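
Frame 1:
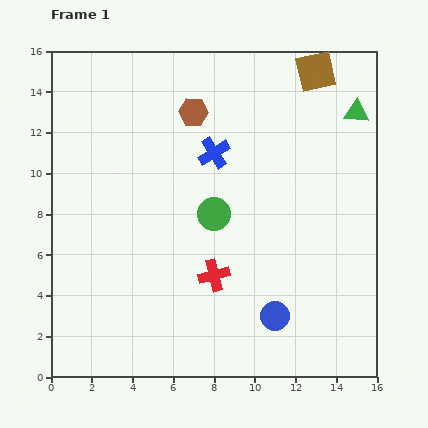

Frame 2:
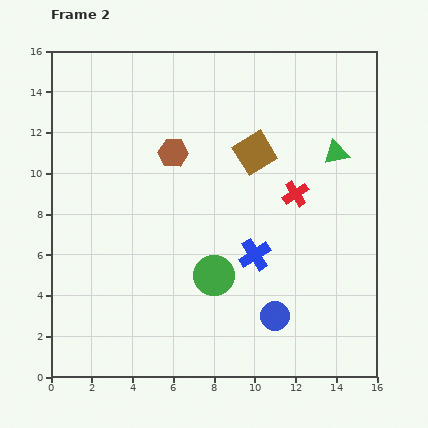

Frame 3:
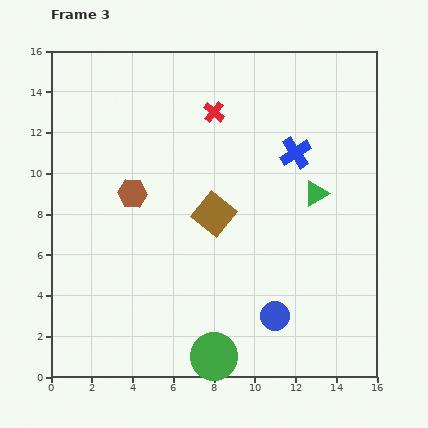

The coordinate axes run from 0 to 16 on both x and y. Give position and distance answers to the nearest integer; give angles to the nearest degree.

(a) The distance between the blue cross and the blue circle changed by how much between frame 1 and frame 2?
-6

Distance in frame 1: 9. Distance in frame 2: 3.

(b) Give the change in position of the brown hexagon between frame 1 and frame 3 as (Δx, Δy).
(-3, -4)

The brown hexagon was at (7, 13) in frame 1 and (4, 9) in frame 3.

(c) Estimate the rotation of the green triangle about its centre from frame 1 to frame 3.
33° counter-clockwise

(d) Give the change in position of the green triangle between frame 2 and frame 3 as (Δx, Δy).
(-1, -2)

The green triangle was at (14, 11) in frame 2 and (13, 9) in frame 3.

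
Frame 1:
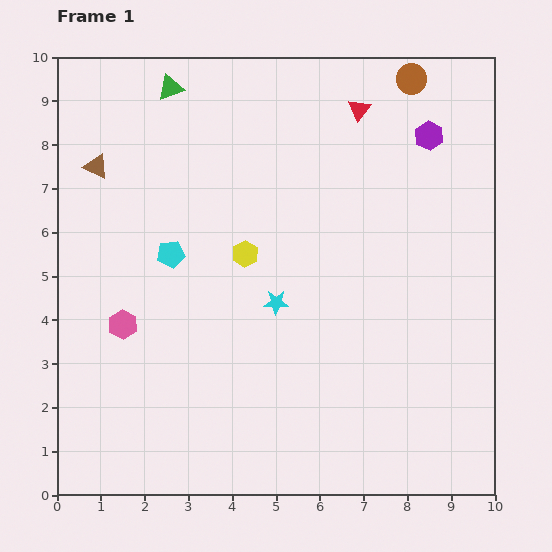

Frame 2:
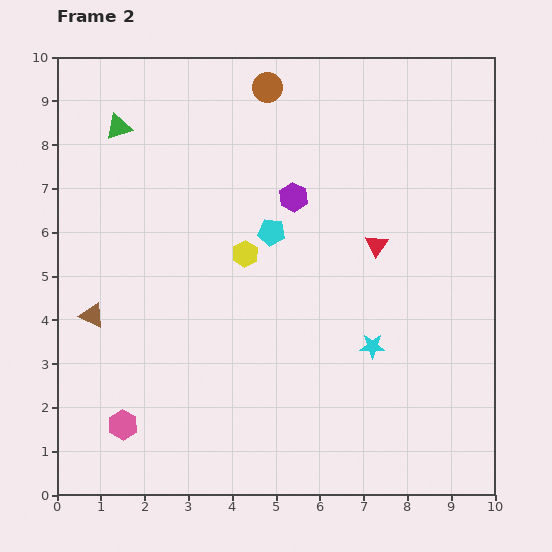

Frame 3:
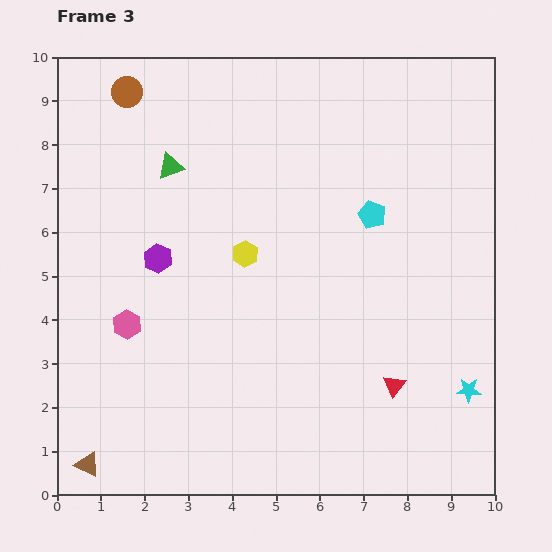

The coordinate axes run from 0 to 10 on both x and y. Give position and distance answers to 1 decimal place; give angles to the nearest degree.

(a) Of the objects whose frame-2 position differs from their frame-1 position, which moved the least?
the green triangle

(moved 1.5)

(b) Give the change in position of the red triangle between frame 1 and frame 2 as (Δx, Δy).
(0.4, -3.1)

The red triangle was at (6.9, 8.8) in frame 1 and (7.3, 5.7) in frame 2.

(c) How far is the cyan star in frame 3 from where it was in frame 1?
4.8

The cyan star moved from (5.0, 4.4) to (9.4, 2.4), a distance of √(4.4² + 2.0²) ≈ 4.8.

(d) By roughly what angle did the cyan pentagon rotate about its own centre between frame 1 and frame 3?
31° clockwise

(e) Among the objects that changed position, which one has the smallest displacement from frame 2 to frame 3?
the green triangle

(moved 1.5)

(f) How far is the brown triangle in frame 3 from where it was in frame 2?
3.4

The brown triangle moved from (0.8, 4.1) to (0.7, 0.7), a distance of √(0.1² + 3.4²) ≈ 3.4.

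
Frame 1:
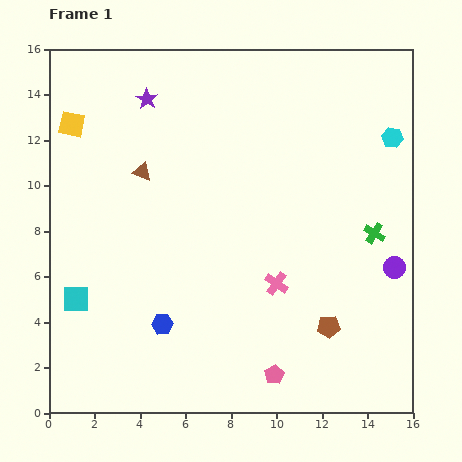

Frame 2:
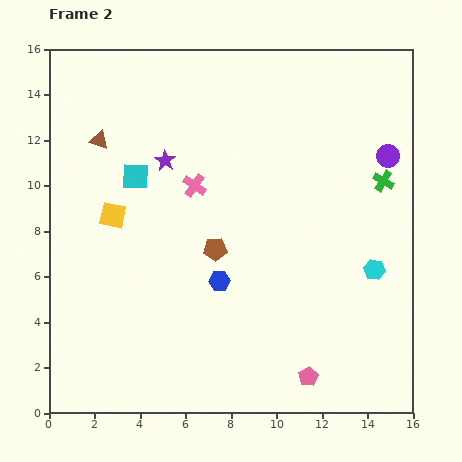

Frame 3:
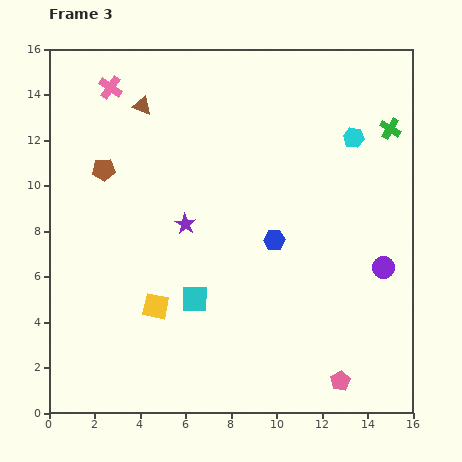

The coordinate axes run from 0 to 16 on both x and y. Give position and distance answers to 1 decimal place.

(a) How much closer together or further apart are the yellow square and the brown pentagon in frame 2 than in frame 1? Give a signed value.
-9.7

Distance in frame 1: 14.4. Distance in frame 2: 4.7.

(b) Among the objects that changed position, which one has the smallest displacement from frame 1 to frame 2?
the pink pentagon

(moved 1.5)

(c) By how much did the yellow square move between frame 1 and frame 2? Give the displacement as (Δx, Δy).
(1.8, -4.0)

The yellow square was at (1.0, 12.7) in frame 1 and (2.8, 8.7) in frame 2.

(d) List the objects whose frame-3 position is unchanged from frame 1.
none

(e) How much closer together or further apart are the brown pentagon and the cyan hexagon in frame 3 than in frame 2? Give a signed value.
+4.0

Distance in frame 2: 7.1. Distance in frame 3: 11.1.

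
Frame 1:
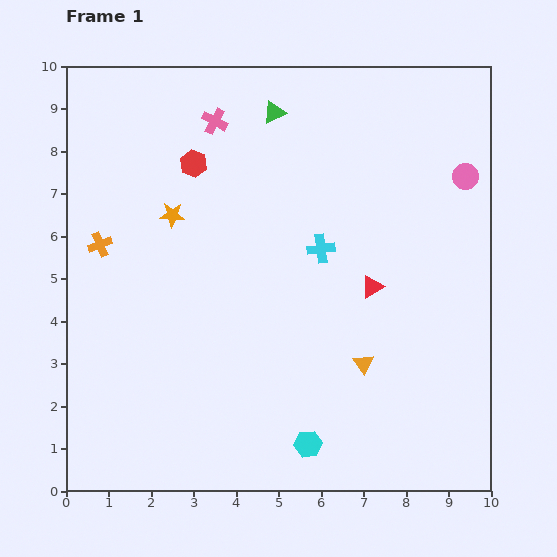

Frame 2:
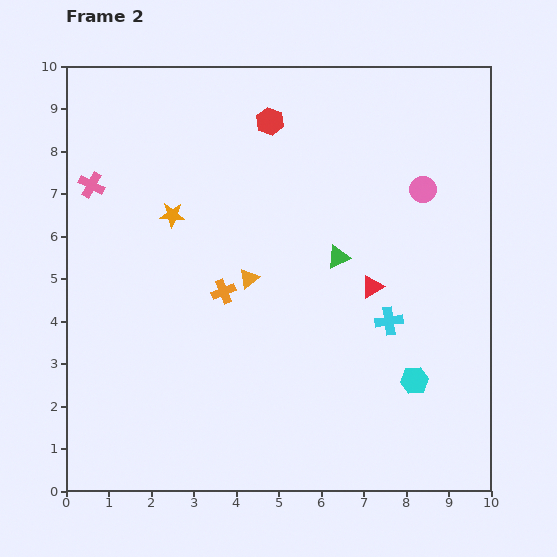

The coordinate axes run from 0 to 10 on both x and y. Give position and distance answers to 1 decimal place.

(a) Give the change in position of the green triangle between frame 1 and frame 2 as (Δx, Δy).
(1.5, -3.4)

The green triangle was at (4.9, 8.9) in frame 1 and (6.4, 5.5) in frame 2.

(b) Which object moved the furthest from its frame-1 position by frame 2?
the green triangle

(moved 3.7; next 3.4)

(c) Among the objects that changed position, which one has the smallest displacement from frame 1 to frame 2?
the pink circle

(moved 1.0)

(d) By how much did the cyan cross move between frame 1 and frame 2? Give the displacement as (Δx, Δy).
(1.6, -1.7)

The cyan cross was at (6.0, 5.7) in frame 1 and (7.6, 4.0) in frame 2.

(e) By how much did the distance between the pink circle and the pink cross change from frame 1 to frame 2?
+1.8

Distance in frame 1: 6.0. Distance in frame 2: 7.8.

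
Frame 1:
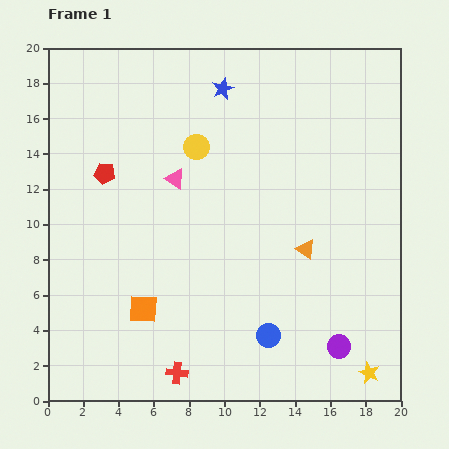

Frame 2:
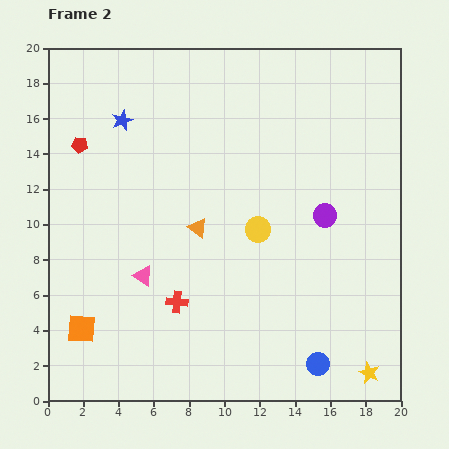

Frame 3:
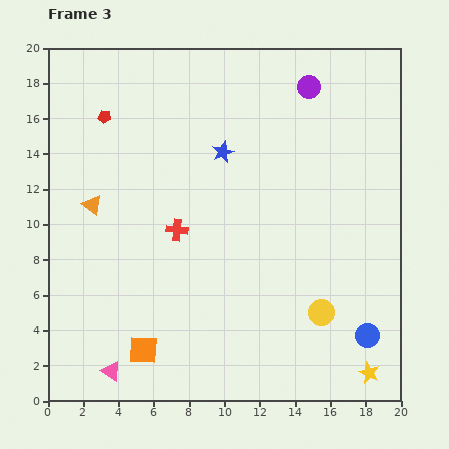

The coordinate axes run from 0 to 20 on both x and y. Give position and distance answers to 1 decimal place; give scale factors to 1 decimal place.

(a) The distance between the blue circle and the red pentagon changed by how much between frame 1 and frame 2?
+5.2

Distance in frame 1: 13.1. Distance in frame 2: 18.3.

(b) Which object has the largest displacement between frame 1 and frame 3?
the purple circle

(moved 14.8; next 12.4)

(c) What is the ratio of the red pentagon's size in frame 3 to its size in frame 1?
0.6×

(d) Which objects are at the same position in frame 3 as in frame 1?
the yellow star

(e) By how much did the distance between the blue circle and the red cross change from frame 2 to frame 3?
+3.7

Distance in frame 2: 8.7. Distance in frame 3: 12.4.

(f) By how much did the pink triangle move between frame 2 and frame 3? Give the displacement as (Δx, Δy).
(-1.8, -5.4)

The pink triangle was at (5.4, 7.1) in frame 2 and (3.6, 1.7) in frame 3.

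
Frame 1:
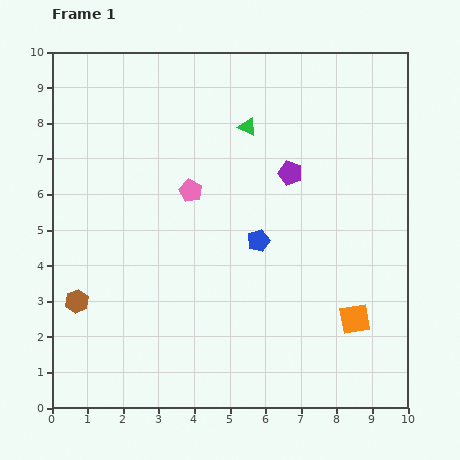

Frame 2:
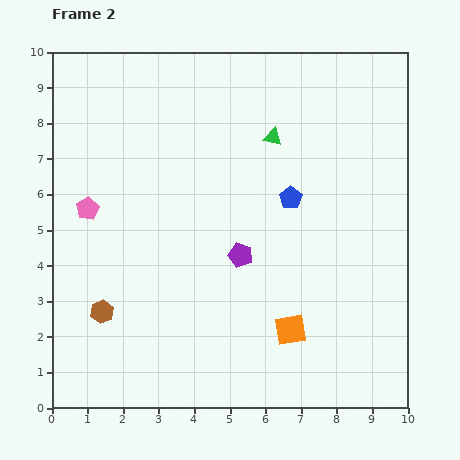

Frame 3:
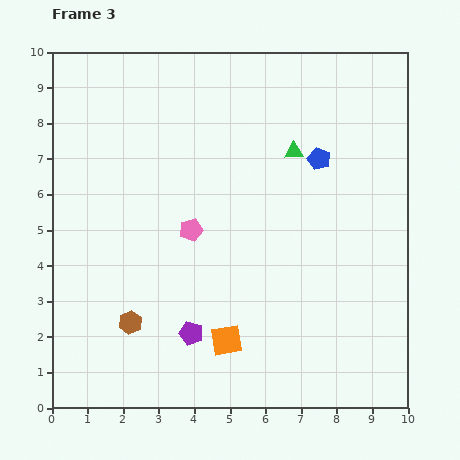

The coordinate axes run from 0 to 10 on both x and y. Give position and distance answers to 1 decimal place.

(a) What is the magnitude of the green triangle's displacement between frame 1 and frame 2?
0.8

The green triangle moved from (5.5, 7.9) to (6.2, 7.6), a distance of √(0.7² + 0.3²) ≈ 0.8.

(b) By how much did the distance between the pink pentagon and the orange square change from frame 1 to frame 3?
-2.5

Distance in frame 1: 5.8. Distance in frame 3: 3.3.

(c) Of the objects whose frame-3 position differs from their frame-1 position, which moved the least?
the pink pentagon

(moved 1.1)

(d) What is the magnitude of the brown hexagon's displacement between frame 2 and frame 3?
0.9

The brown hexagon moved from (1.4, 2.7) to (2.2, 2.4), a distance of √(0.8² + 0.3²) ≈ 0.9.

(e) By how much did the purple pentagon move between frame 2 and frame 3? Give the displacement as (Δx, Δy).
(-1.4, -2.2)

The purple pentagon was at (5.3, 4.3) in frame 2 and (3.9, 2.1) in frame 3.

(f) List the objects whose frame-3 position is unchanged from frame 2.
none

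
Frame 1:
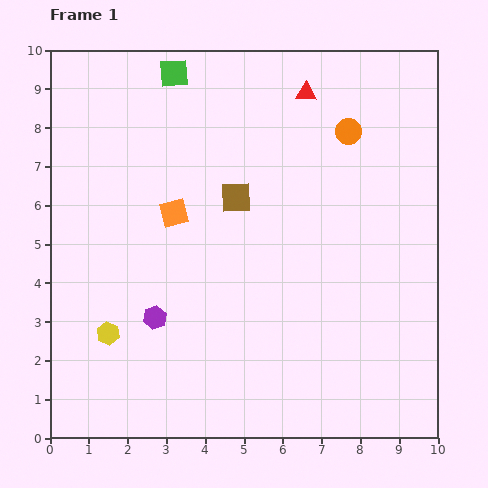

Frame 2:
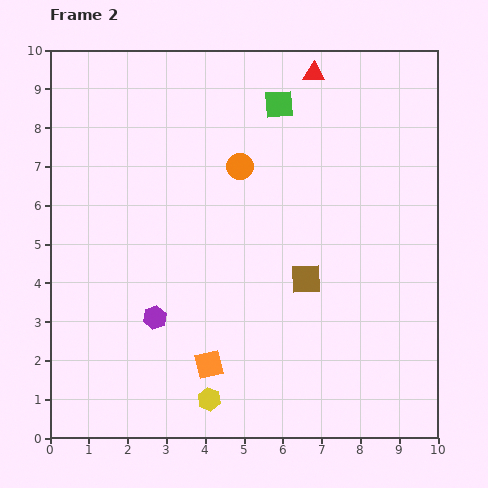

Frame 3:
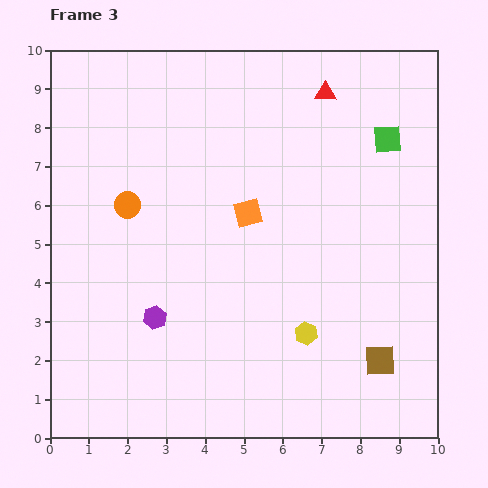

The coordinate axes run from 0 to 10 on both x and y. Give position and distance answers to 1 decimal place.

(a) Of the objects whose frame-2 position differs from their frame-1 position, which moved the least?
the red triangle

(moved 0.5)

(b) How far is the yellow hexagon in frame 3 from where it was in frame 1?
5.1

The yellow hexagon moved from (1.5, 2.7) to (6.6, 2.7), a distance of √(5.1² + 0.0²) ≈ 5.1.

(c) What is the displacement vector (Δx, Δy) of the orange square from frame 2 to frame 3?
(1.0, 3.9)

The orange square was at (4.1, 1.9) in frame 2 and (5.1, 5.8) in frame 3.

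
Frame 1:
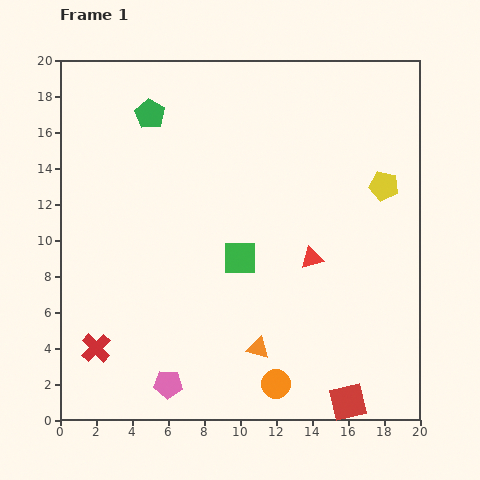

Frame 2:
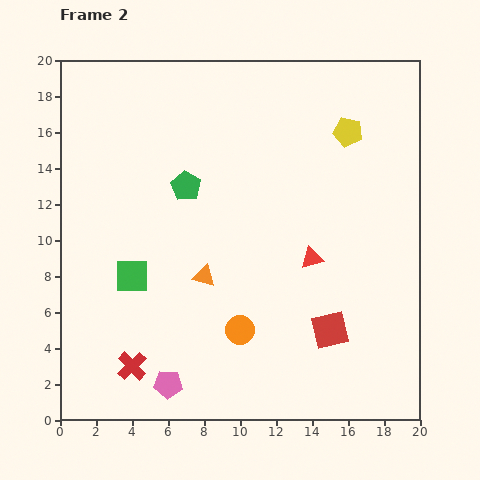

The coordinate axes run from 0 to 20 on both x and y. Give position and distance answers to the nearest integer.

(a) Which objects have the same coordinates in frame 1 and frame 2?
the red triangle, the pink pentagon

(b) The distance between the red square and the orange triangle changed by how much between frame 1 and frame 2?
+2

Distance in frame 1: 6. Distance in frame 2: 8.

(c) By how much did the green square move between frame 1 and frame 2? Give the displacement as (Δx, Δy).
(-6, -1)

The green square was at (10, 9) in frame 1 and (4, 8) in frame 2.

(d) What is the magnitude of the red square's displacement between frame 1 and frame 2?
4

The red square moved from (16, 1) to (15, 5), a distance of √(1² + 4²) ≈ 4.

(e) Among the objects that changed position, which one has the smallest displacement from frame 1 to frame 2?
the red cross

(moved 2)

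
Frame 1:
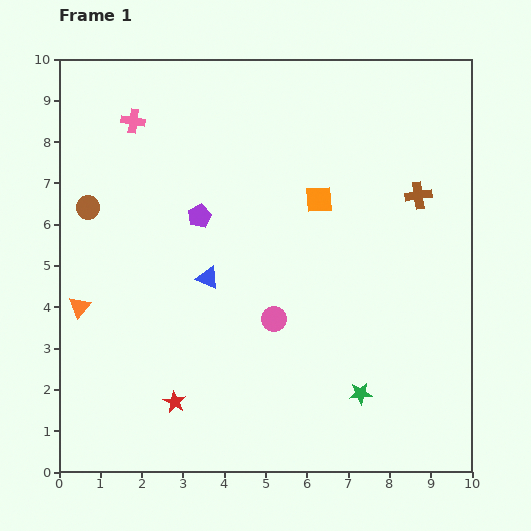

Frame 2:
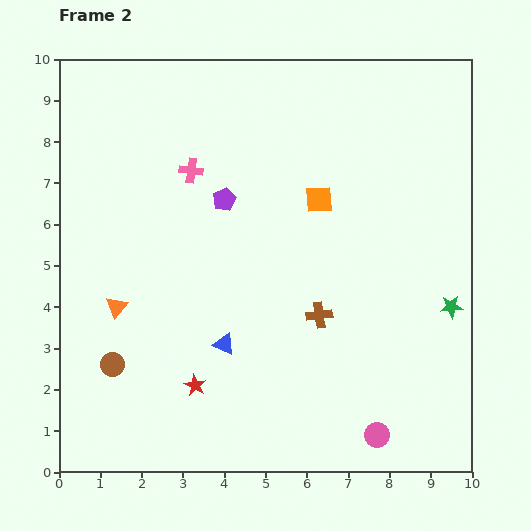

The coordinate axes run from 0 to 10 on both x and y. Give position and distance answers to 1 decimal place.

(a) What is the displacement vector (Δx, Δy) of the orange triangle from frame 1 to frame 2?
(0.9, 0.0)

The orange triangle was at (0.5, 4.0) in frame 1 and (1.4, 4.0) in frame 2.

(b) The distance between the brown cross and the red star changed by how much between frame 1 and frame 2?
-4.3

Distance in frame 1: 7.7. Distance in frame 2: 3.4.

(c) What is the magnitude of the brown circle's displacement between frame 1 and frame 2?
3.8

The brown circle moved from (0.7, 6.4) to (1.3, 2.6), a distance of √(0.6² + 3.8²) ≈ 3.8.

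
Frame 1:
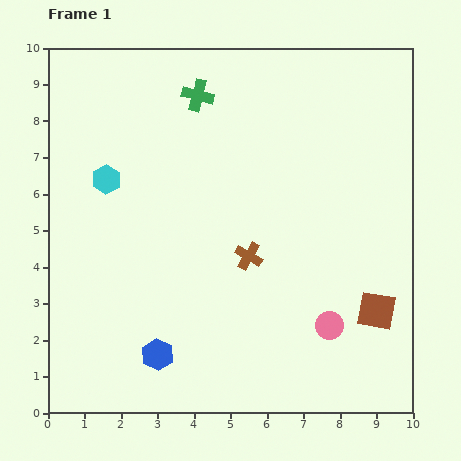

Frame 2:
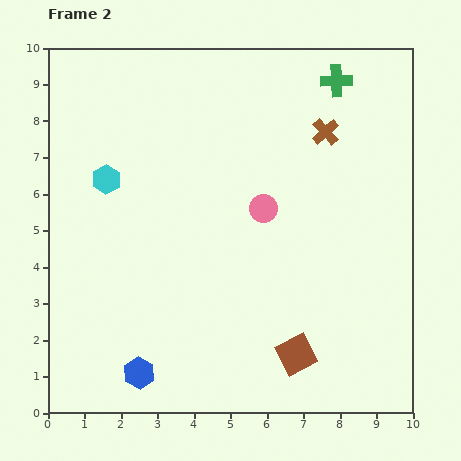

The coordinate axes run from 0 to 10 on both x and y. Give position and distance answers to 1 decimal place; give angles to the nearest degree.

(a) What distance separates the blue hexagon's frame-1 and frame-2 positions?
0.7

The blue hexagon moved from (3.0, 1.6) to (2.5, 1.1), a distance of √(0.5² + 0.5²) ≈ 0.7.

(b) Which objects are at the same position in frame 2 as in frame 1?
the cyan hexagon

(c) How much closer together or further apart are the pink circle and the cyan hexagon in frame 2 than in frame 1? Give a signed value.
-2.9

Distance in frame 1: 7.3. Distance in frame 2: 4.4.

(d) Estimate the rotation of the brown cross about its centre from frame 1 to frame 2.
18° clockwise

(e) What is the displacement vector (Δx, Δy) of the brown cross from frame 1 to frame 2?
(2.1, 3.4)

The brown cross was at (5.5, 4.3) in frame 1 and (7.6, 7.7) in frame 2.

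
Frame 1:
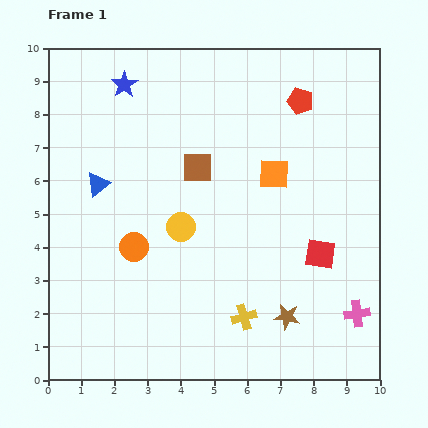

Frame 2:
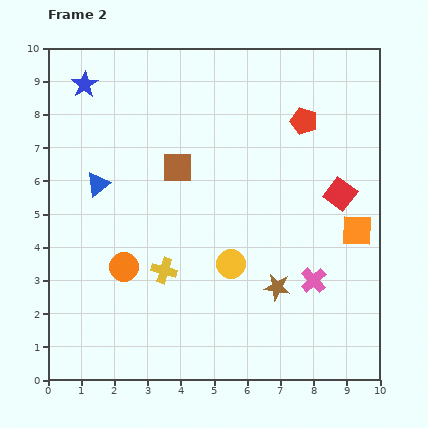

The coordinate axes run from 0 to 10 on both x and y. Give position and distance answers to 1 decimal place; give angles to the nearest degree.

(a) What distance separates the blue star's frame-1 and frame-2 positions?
1.2

The blue star moved from (2.3, 8.9) to (1.1, 8.9), a distance of √(1.2² + 0.0²) ≈ 1.2.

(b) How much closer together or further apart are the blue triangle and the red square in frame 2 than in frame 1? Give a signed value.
+0.3

Distance in frame 1: 7.0. Distance in frame 2: 7.3.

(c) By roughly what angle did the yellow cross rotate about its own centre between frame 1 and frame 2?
32° clockwise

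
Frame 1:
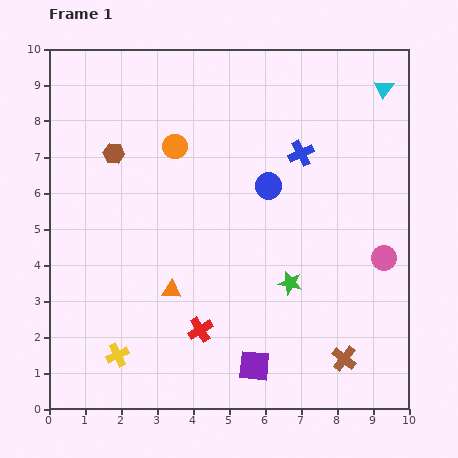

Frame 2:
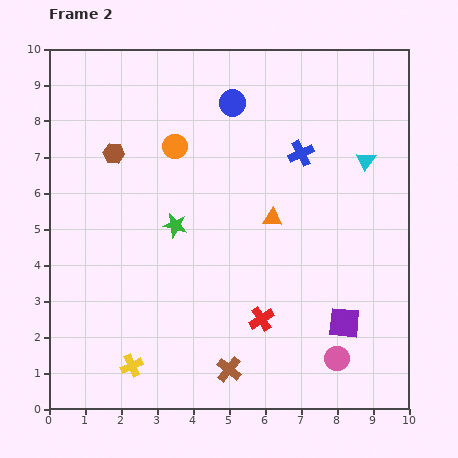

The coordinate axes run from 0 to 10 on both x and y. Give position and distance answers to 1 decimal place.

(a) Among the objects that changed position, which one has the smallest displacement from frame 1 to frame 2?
the yellow cross

(moved 0.5)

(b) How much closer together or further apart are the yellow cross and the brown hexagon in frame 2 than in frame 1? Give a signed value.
+0.3

Distance in frame 1: 5.6. Distance in frame 2: 5.9.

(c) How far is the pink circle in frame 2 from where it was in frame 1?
3.1

The pink circle moved from (9.3, 4.2) to (8.0, 1.4), a distance of √(1.3² + 2.8²) ≈ 3.1.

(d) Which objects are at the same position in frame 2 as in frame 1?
the brown hexagon, the blue cross, the orange circle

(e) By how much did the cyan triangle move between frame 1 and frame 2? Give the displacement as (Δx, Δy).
(-0.5, -2.0)

The cyan triangle was at (9.3, 8.9) in frame 1 and (8.8, 6.9) in frame 2.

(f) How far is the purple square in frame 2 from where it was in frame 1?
2.8

The purple square moved from (5.7, 1.2) to (8.2, 2.4), a distance of √(2.5² + 1.2²) ≈ 2.8.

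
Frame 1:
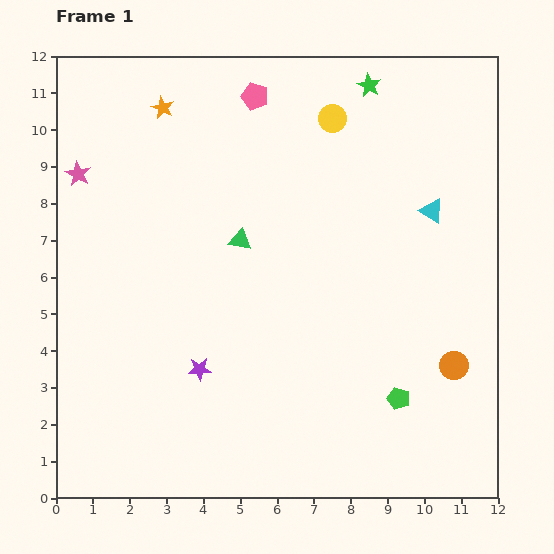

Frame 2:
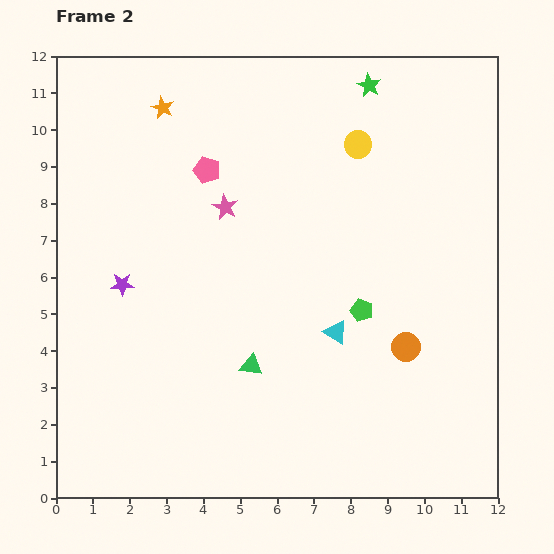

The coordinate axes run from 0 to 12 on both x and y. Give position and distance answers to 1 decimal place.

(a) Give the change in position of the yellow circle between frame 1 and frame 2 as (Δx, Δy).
(0.7, -0.7)

The yellow circle was at (7.5, 10.3) in frame 1 and (8.2, 9.6) in frame 2.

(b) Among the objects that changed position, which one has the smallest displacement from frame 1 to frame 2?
the yellow circle

(moved 1.0)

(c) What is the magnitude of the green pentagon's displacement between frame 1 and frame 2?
2.6

The green pentagon moved from (9.3, 2.7) to (8.3, 5.1), a distance of √(1.0² + 2.4²) ≈ 2.6.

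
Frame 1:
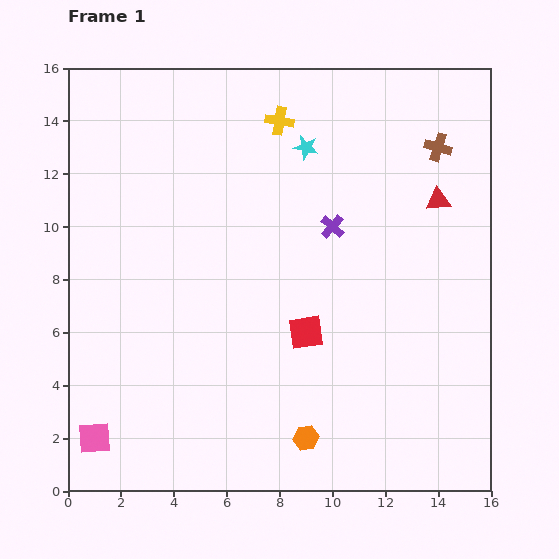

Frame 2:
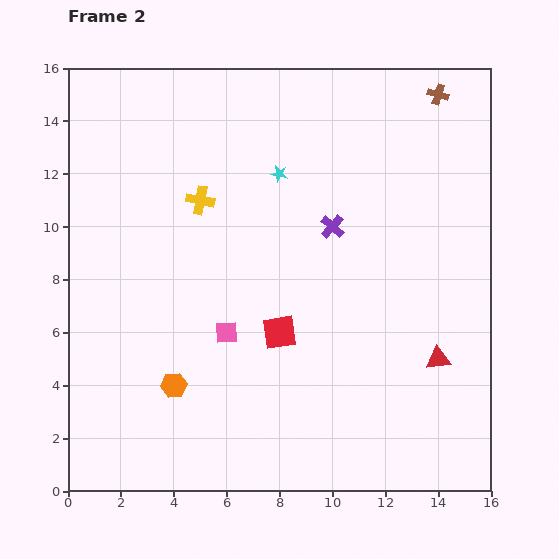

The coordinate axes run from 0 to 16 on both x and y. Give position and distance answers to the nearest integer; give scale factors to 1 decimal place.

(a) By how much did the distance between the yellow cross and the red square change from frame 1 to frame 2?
-2

Distance in frame 1: 8. Distance in frame 2: 6.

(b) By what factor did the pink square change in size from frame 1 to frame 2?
0.7×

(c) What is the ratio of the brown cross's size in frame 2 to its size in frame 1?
0.8×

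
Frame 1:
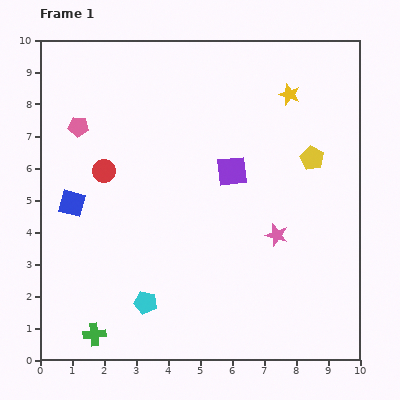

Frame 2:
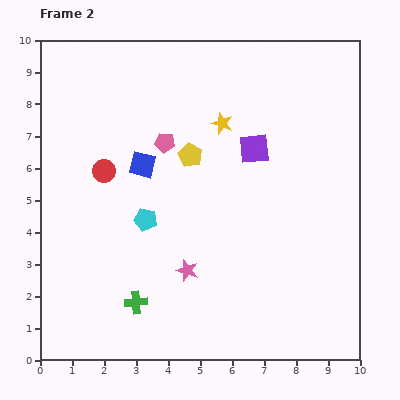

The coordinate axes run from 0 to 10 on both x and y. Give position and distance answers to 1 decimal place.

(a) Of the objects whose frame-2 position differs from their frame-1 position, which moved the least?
the purple square

(moved 1.0)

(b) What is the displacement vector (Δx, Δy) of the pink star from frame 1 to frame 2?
(-2.8, -1.1)

The pink star was at (7.4, 3.9) in frame 1 and (4.6, 2.8) in frame 2.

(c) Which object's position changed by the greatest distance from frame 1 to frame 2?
the yellow pentagon

(moved 3.8; next 3.0)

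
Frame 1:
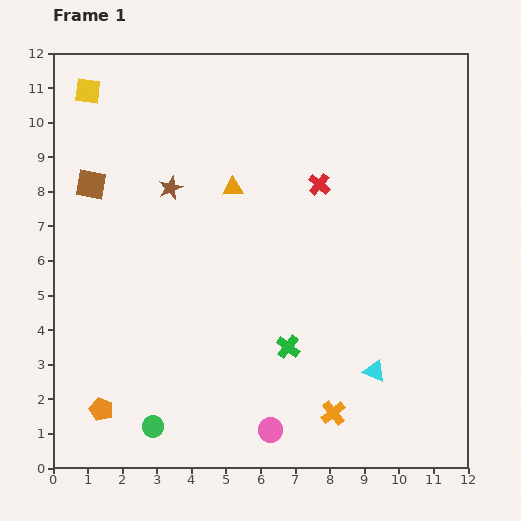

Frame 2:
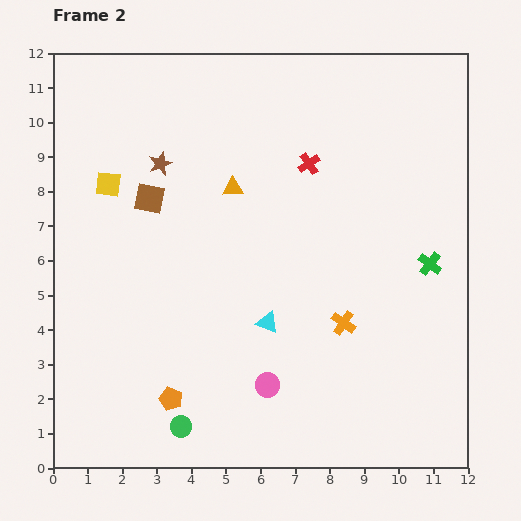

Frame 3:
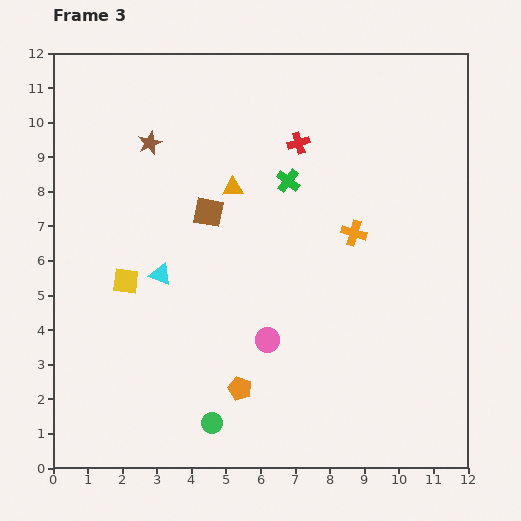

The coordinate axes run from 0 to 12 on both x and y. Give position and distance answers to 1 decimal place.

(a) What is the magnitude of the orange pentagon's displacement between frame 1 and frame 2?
2.0

The orange pentagon moved from (1.4, 1.7) to (3.4, 2.0), a distance of √(2.0² + 0.3²) ≈ 2.0.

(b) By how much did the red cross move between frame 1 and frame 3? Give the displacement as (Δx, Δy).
(-0.6, 1.2)

The red cross was at (7.7, 8.2) in frame 1 and (7.1, 9.4) in frame 3.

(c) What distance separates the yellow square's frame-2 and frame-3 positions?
2.8

The yellow square moved from (1.6, 8.2) to (2.1, 5.4), a distance of √(0.5² + 2.8²) ≈ 2.8.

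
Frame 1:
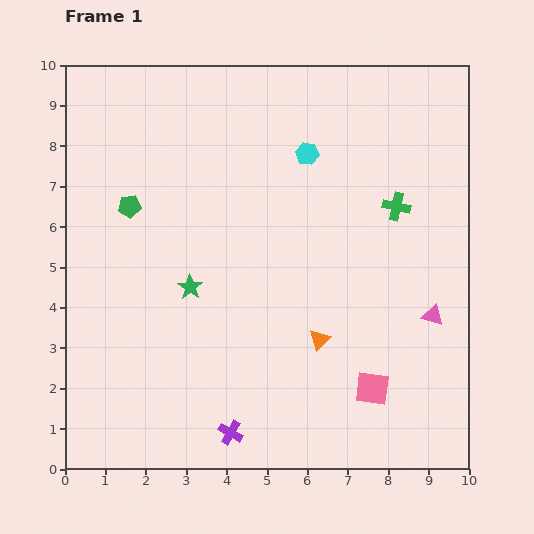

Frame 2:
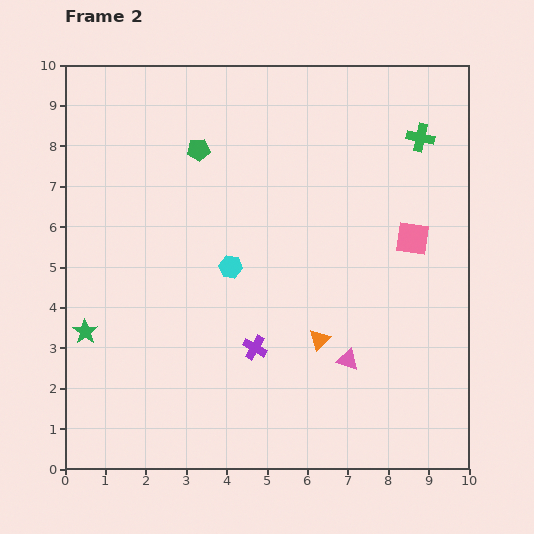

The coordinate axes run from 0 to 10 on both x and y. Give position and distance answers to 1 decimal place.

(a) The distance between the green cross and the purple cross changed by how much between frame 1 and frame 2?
-0.3

Distance in frame 1: 6.9. Distance in frame 2: 6.6.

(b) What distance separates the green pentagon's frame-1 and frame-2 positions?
2.2

The green pentagon moved from (1.6, 6.5) to (3.3, 7.9), a distance of √(1.7² + 1.4²) ≈ 2.2.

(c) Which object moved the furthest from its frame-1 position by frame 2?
the pink square

(moved 3.8; next 3.4)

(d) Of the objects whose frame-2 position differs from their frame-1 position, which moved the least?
the green cross

(moved 1.8)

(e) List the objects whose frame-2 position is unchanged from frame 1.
the orange triangle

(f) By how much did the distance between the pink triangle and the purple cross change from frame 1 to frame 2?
-3.5

Distance in frame 1: 5.8. Distance in frame 2: 2.3.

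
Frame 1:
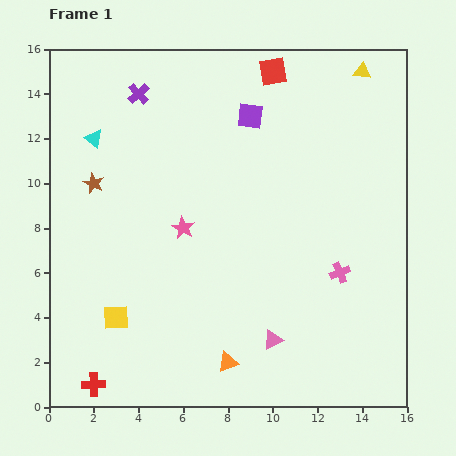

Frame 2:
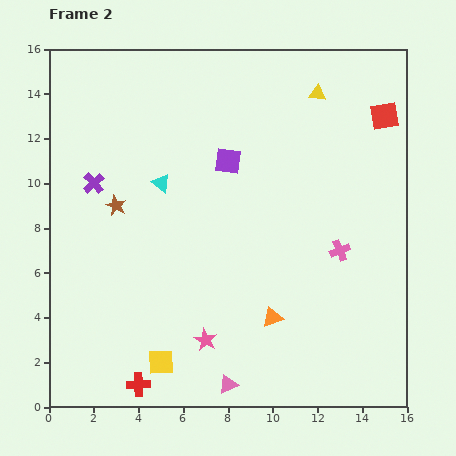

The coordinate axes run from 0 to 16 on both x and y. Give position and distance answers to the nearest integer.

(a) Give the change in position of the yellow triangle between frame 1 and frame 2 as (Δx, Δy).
(-2, -1)

The yellow triangle was at (14, 15) in frame 1 and (12, 14) in frame 2.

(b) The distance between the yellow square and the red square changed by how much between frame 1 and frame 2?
+2

Distance in frame 1: 13. Distance in frame 2: 15.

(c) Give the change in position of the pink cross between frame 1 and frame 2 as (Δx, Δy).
(0, 1)

The pink cross was at (13, 6) in frame 1 and (13, 7) in frame 2.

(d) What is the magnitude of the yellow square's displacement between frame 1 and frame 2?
3

The yellow square moved from (3, 4) to (5, 2), a distance of √(2² + 2²) ≈ 3.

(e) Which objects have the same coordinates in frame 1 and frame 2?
none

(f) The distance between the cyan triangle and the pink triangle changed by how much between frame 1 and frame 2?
-3

Distance in frame 1: 12. Distance in frame 2: 9.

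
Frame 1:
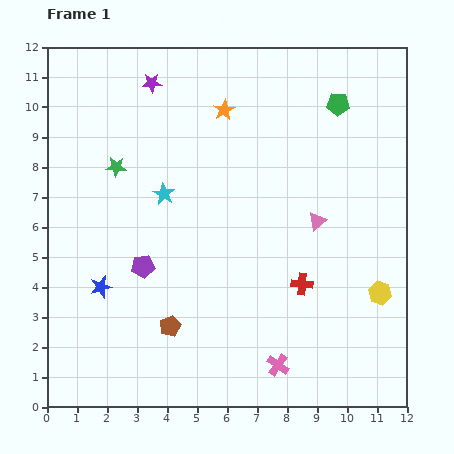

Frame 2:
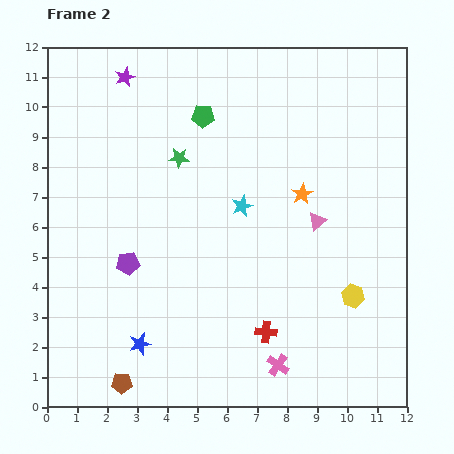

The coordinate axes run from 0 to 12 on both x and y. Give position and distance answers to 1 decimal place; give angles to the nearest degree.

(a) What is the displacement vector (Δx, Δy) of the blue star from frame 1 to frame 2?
(1.3, -1.9)

The blue star was at (1.8, 4.0) in frame 1 and (3.1, 2.1) in frame 2.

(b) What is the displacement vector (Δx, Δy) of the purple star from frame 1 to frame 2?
(-0.9, 0.2)

The purple star was at (3.5, 10.8) in frame 1 and (2.6, 11.0) in frame 2.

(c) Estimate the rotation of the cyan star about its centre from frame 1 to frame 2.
21° clockwise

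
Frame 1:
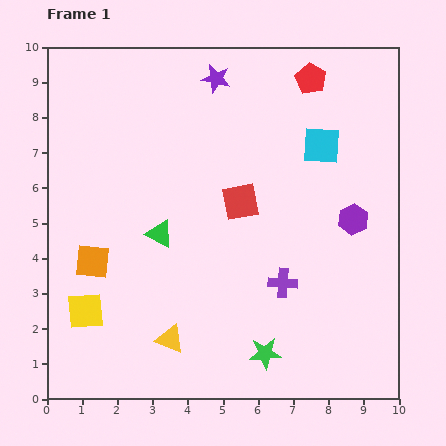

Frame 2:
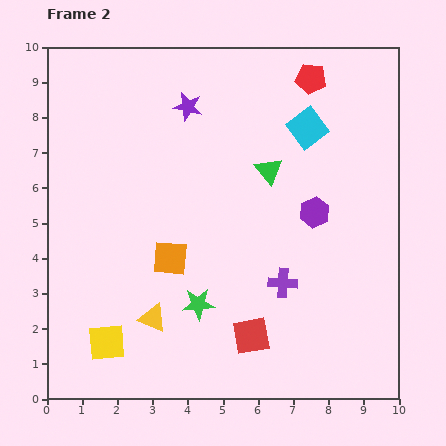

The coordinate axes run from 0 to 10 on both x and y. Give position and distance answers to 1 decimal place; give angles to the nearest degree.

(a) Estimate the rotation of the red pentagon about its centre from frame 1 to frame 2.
21° counter-clockwise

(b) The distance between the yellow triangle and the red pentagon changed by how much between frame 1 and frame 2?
-0.2

Distance in frame 1: 8.4. Distance in frame 2: 8.2.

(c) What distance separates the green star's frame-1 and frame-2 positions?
2.4

The green star moved from (6.2, 1.3) to (4.3, 2.7), a distance of √(1.9² + 1.4²) ≈ 2.4.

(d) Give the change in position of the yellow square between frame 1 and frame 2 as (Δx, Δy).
(0.6, -0.9)

The yellow square was at (1.1, 2.5) in frame 1 and (1.7, 1.6) in frame 2.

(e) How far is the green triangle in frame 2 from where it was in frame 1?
3.6

The green triangle moved from (3.2, 4.7) to (6.3, 6.5), a distance of √(3.1² + 1.8²) ≈ 3.6.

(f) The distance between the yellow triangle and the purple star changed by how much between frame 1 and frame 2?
-1.4

Distance in frame 1: 7.5. Distance in frame 2: 6.1.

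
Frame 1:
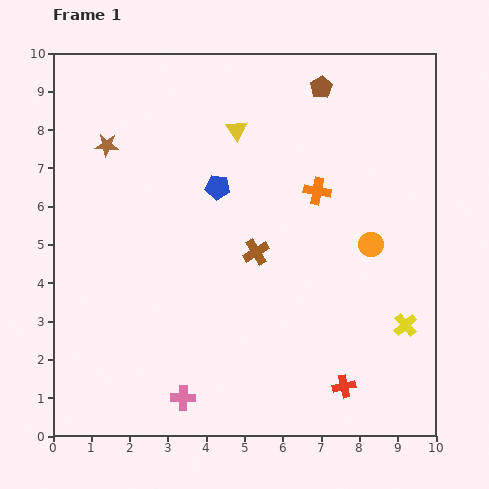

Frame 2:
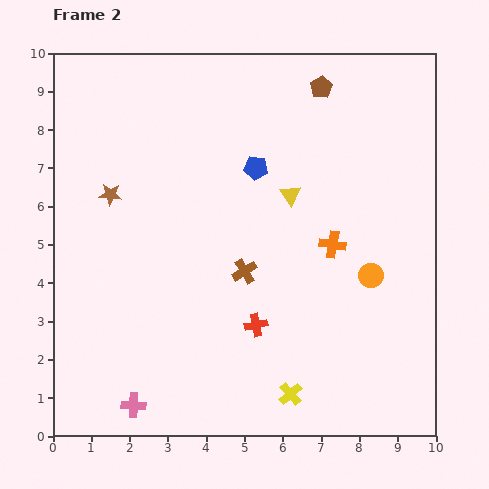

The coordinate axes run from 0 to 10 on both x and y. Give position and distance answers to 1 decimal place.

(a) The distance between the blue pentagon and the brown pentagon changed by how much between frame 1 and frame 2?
-1.0

Distance in frame 1: 3.7. Distance in frame 2: 2.7.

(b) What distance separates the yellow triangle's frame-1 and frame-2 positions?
2.2

The yellow triangle moved from (4.8, 8.0) to (6.2, 6.3), a distance of √(1.4² + 1.7²) ≈ 2.2.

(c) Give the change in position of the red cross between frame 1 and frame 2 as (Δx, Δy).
(-2.3, 1.6)

The red cross was at (7.6, 1.3) in frame 1 and (5.3, 2.9) in frame 2.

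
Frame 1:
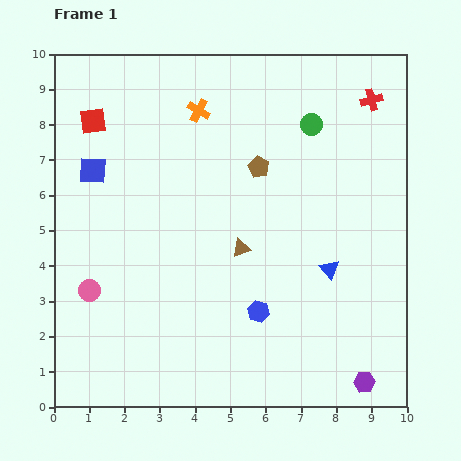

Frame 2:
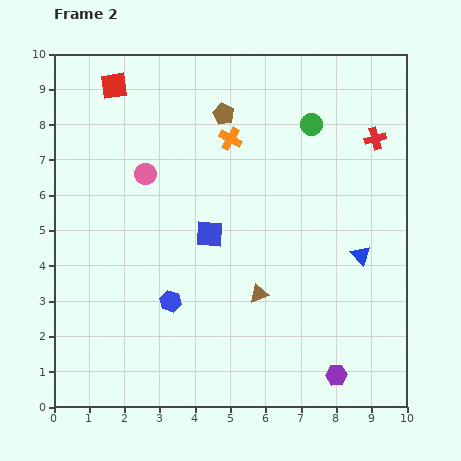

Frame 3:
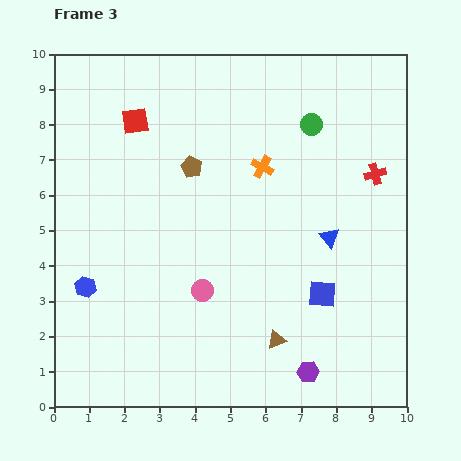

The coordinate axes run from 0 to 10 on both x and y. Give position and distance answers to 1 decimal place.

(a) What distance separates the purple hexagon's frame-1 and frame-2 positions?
0.8

The purple hexagon moved from (8.8, 0.7) to (8.0, 0.9), a distance of √(0.8² + 0.2²) ≈ 0.8.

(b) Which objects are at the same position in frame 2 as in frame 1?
the green circle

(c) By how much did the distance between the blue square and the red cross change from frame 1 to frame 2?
-2.7

Distance in frame 1: 8.1. Distance in frame 2: 5.4.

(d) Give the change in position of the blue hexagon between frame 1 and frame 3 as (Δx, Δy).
(-4.9, 0.7)

The blue hexagon was at (5.8, 2.7) in frame 1 and (0.9, 3.4) in frame 3.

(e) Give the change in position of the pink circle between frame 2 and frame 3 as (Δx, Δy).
(1.6, -3.3)

The pink circle was at (2.6, 6.6) in frame 2 and (4.2, 3.3) in frame 3.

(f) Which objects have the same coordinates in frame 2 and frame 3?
the green circle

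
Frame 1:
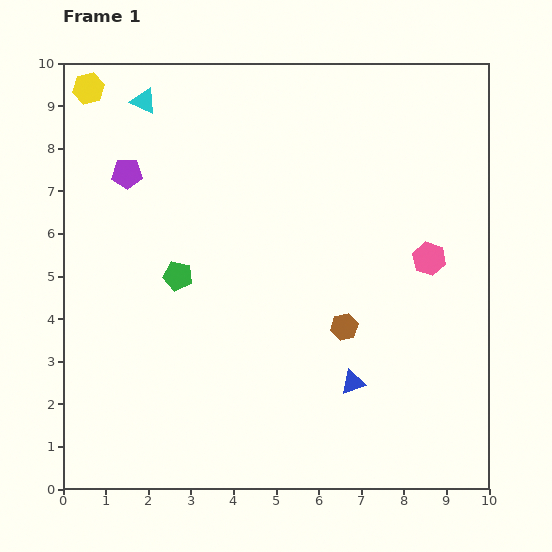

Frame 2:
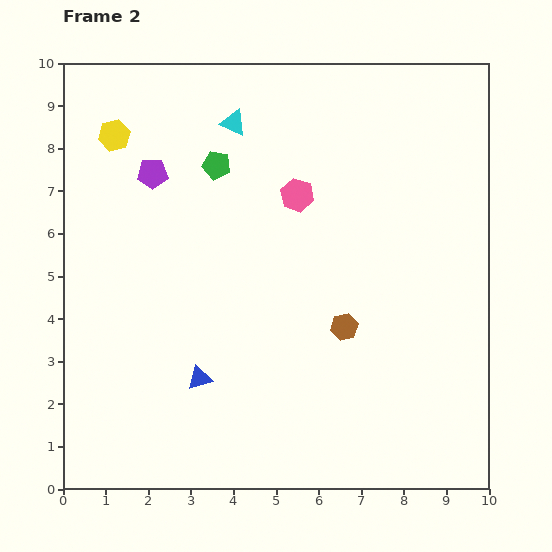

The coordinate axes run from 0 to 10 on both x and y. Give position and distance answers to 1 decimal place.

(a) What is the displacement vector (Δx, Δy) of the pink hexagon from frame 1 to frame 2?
(-3.1, 1.5)

The pink hexagon was at (8.6, 5.4) in frame 1 and (5.5, 6.9) in frame 2.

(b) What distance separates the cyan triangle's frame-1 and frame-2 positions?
2.2

The cyan triangle moved from (1.9, 9.1) to (4.0, 8.6), a distance of √(2.1² + 0.5²) ≈ 2.2.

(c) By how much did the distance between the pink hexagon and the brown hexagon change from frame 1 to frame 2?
+0.7

Distance in frame 1: 2.6. Distance in frame 2: 3.3.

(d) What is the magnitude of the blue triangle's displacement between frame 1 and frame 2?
3.6

The blue triangle moved from (6.8, 2.5) to (3.2, 2.6), a distance of √(3.6² + 0.1²) ≈ 3.6.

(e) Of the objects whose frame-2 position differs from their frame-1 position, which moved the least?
the purple pentagon

(moved 0.6)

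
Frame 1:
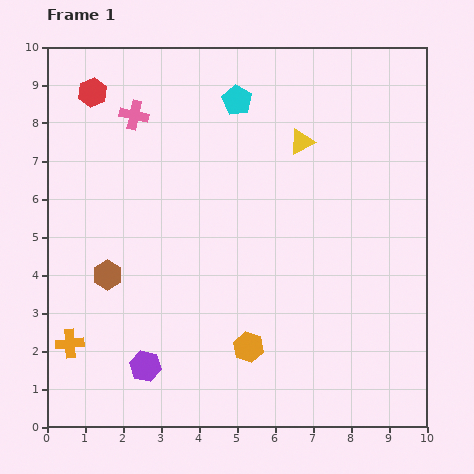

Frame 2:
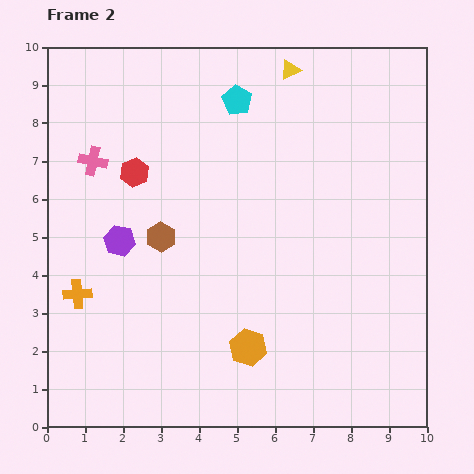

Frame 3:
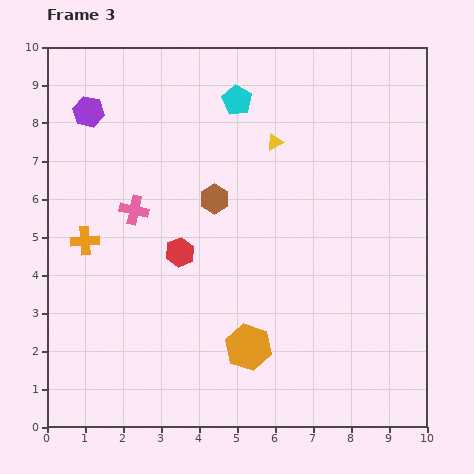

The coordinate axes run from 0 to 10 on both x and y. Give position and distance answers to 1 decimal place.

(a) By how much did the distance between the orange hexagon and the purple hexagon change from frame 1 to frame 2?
+1.7

Distance in frame 1: 2.7. Distance in frame 2: 4.4.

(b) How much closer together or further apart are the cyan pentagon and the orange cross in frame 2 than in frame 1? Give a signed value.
-1.2

Distance in frame 1: 7.8. Distance in frame 2: 6.6.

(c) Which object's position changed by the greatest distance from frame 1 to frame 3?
the purple hexagon

(moved 6.9; next 4.8)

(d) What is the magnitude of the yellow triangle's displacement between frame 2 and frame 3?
1.9

The yellow triangle moved from (6.4, 9.4) to (6.0, 7.5), a distance of √(0.4² + 1.9²) ≈ 1.9.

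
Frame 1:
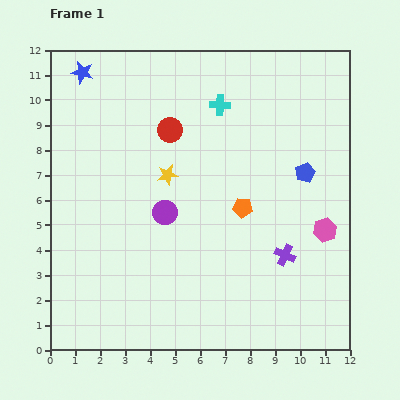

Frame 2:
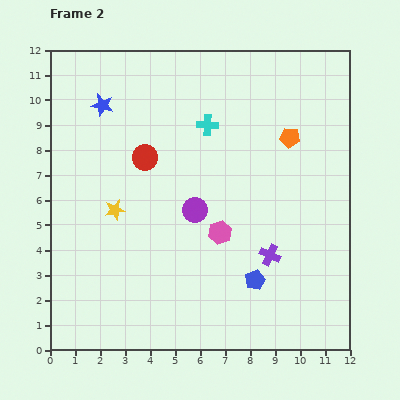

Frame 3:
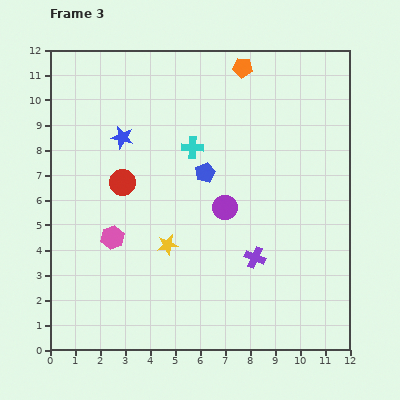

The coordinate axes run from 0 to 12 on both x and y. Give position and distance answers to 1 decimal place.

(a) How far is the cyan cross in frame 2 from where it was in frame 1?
0.9

The cyan cross moved from (6.8, 9.8) to (6.3, 9.0), a distance of √(0.5² + 0.8²) ≈ 0.9.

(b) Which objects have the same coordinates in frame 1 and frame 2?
none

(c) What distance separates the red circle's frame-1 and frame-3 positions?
2.8

The red circle moved from (4.8, 8.8) to (2.9, 6.7), a distance of √(1.9² + 2.1²) ≈ 2.8.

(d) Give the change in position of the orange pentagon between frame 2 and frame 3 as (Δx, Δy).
(-1.9, 2.8)

The orange pentagon was at (9.6, 8.5) in frame 2 and (7.7, 11.3) in frame 3.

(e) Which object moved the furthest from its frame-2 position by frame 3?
the blue pentagon

(moved 4.7; next 4.3)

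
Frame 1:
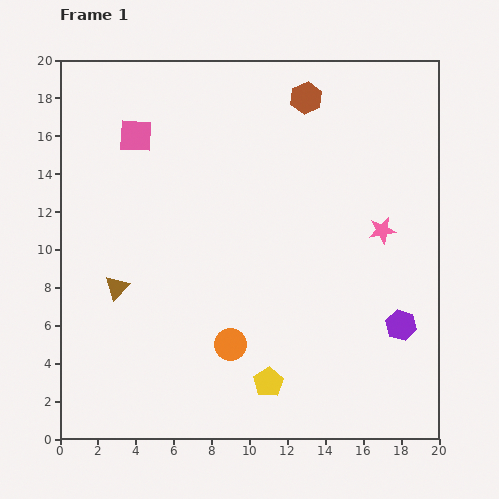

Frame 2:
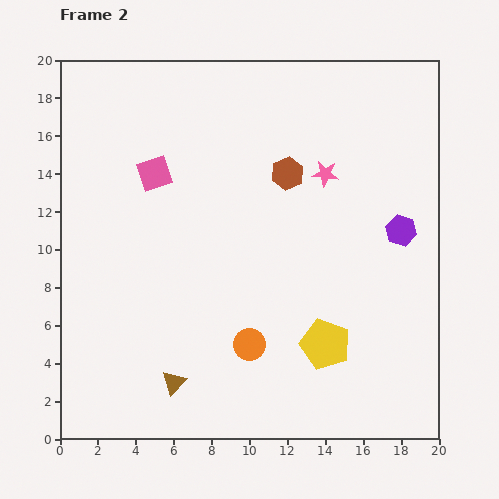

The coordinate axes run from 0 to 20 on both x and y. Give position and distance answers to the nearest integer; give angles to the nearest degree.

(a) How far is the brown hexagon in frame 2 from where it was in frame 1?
4

The brown hexagon moved from (13, 18) to (12, 14), a distance of √(1² + 4²) ≈ 4.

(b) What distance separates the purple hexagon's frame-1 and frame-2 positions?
5

The purple hexagon moved from (18, 6) to (18, 11), a distance of √(0² + 5²) ≈ 5.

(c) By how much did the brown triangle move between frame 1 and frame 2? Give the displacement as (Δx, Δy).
(3, -5)

The brown triangle was at (3, 8) in frame 1 and (6, 3) in frame 2.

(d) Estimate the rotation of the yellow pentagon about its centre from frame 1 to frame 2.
20° counter-clockwise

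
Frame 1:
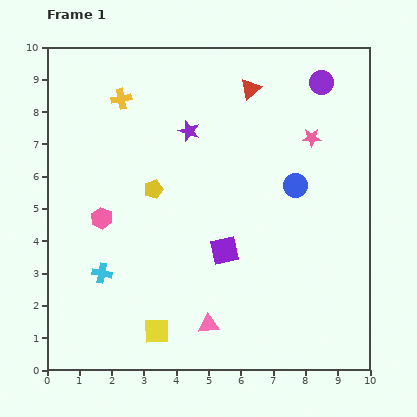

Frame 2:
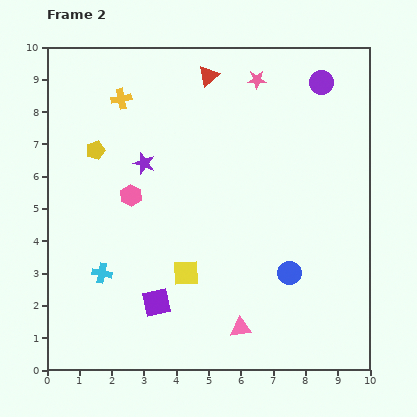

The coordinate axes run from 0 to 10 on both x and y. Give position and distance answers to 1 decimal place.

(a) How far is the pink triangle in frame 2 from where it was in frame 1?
1.0

The pink triangle moved from (5.0, 1.4) to (6.0, 1.3), a distance of √(1.0² + 0.1²) ≈ 1.0.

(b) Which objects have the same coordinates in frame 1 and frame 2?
the cyan cross, the yellow cross, the purple circle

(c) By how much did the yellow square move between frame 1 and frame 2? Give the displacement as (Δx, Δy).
(0.9, 1.8)

The yellow square was at (3.4, 1.2) in frame 1 and (4.3, 3.0) in frame 2.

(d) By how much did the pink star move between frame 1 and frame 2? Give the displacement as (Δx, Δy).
(-1.7, 1.8)

The pink star was at (8.2, 7.2) in frame 1 and (6.5, 9.0) in frame 2.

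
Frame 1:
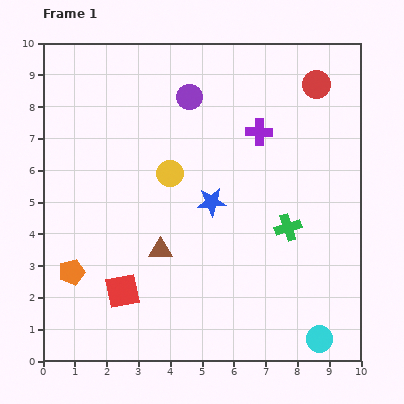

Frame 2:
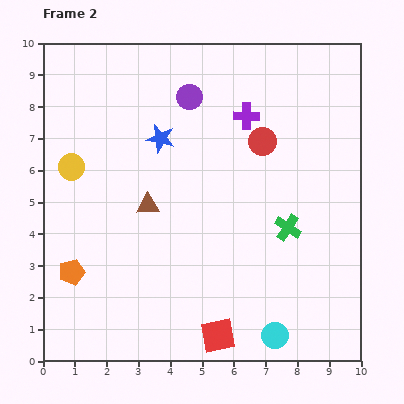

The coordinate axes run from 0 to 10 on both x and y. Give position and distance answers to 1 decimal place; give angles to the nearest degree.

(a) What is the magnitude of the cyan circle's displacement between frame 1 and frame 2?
1.4

The cyan circle moved from (8.7, 0.7) to (7.3, 0.8), a distance of √(1.4² + 0.1²) ≈ 1.4.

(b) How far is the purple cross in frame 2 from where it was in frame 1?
0.6

The purple cross moved from (6.8, 7.2) to (6.4, 7.7), a distance of √(0.4² + 0.5²) ≈ 0.6.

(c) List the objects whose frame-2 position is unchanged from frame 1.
the purple circle, the green cross, the orange pentagon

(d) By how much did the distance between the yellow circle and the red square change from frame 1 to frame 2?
+3.0

Distance in frame 1: 4.0. Distance in frame 2: 7.0.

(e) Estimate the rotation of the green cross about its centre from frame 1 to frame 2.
39° counter-clockwise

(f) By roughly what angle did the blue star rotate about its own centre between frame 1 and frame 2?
16° clockwise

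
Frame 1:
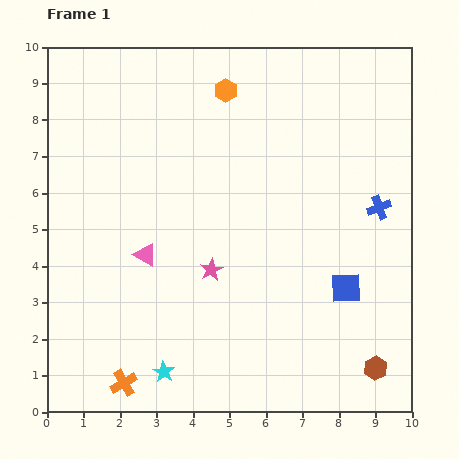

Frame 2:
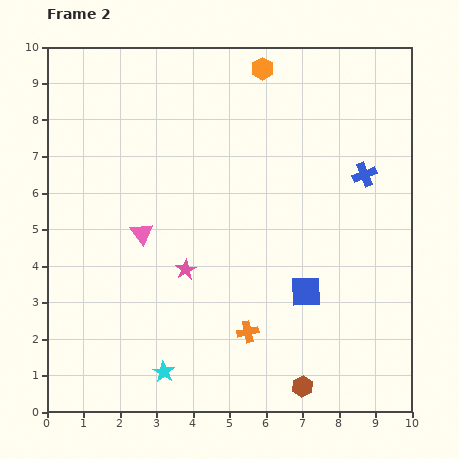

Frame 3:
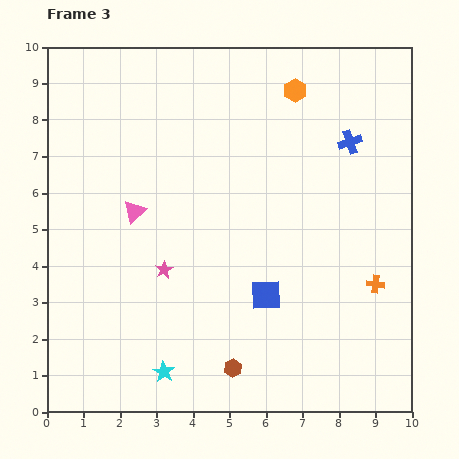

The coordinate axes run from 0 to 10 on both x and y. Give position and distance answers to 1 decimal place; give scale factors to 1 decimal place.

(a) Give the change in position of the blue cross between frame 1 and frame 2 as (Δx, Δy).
(-0.4, 0.9)

The blue cross was at (9.1, 5.6) in frame 1 and (8.7, 6.5) in frame 2.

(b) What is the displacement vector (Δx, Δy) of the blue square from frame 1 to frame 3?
(-2.2, -0.2)

The blue square was at (8.2, 3.4) in frame 1 and (6.0, 3.2) in frame 3.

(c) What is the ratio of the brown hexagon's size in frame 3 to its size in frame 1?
0.7×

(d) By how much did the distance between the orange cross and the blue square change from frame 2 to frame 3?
+1.1

Distance in frame 2: 1.9. Distance in frame 3: 3.0.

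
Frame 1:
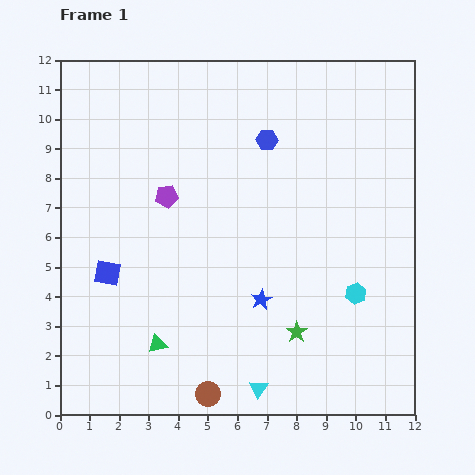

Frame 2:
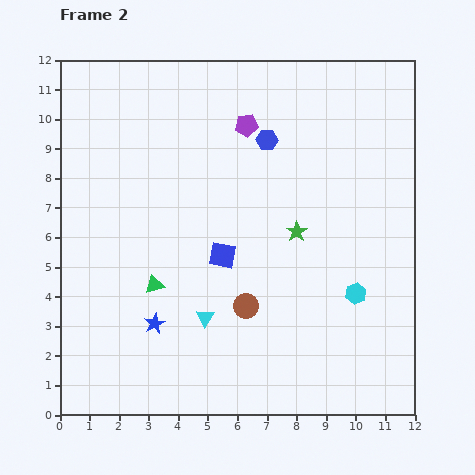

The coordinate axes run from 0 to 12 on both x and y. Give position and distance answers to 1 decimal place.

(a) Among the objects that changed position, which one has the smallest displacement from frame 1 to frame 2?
the green triangle

(moved 2.0)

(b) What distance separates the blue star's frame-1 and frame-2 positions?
3.7

The blue star moved from (6.8, 3.9) to (3.2, 3.1), a distance of √(3.6² + 0.8²) ≈ 3.7.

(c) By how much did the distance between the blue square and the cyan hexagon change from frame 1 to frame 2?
-3.7

Distance in frame 1: 8.4. Distance in frame 2: 4.7.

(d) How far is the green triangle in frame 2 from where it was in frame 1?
2.0

The green triangle moved from (3.3, 2.4) to (3.2, 4.4), a distance of √(0.1² + 2.0²) ≈ 2.0.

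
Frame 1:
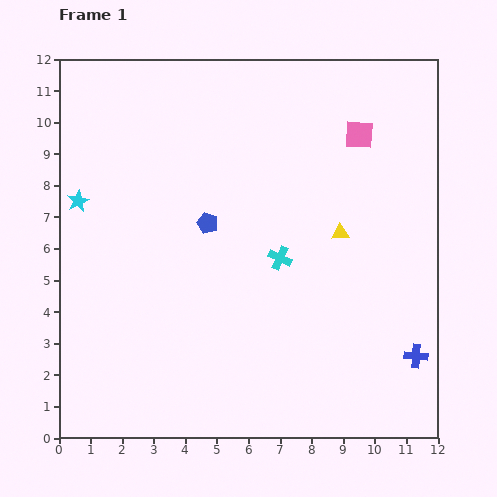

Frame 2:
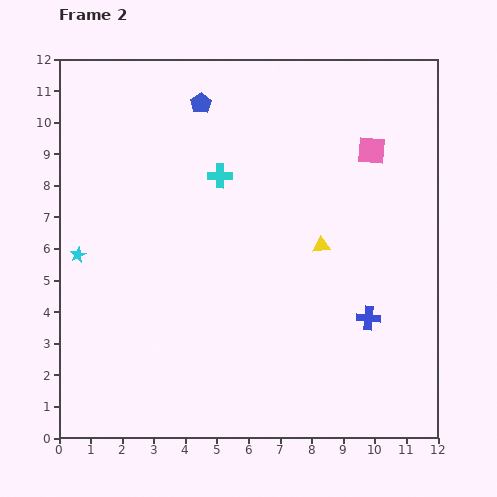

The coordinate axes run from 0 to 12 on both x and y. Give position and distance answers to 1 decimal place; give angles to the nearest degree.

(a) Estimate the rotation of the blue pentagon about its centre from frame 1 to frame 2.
20° clockwise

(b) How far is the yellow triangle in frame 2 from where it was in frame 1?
0.7

The yellow triangle moved from (8.9, 6.5) to (8.3, 6.1), a distance of √(0.6² + 0.4²) ≈ 0.7.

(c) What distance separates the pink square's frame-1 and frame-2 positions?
0.6

The pink square moved from (9.5, 9.6) to (9.9, 9.1), a distance of √(0.4² + 0.5²) ≈ 0.6.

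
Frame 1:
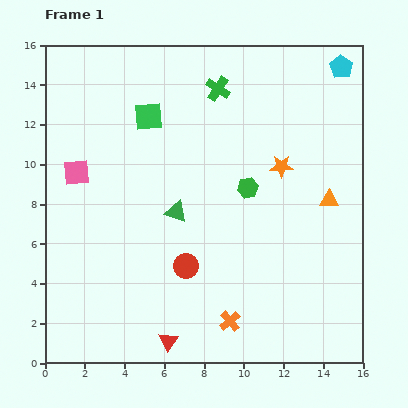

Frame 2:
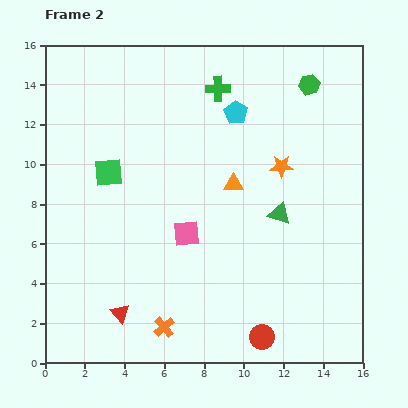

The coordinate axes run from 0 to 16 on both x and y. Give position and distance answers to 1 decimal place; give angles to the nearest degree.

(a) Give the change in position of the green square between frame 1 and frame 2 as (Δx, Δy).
(-2.0, -2.8)

The green square was at (5.2, 12.4) in frame 1 and (3.2, 9.6) in frame 2.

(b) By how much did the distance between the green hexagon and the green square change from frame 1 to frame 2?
+4.8

Distance in frame 1: 6.2. Distance in frame 2: 11.0.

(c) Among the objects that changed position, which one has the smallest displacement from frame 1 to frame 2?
the red triangle

(moved 2.8)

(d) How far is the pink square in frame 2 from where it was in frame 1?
6.3

The pink square moved from (1.6, 9.6) to (7.1, 6.5), a distance of √(5.5² + 3.1²) ≈ 6.3.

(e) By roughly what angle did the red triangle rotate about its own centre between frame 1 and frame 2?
15° counter-clockwise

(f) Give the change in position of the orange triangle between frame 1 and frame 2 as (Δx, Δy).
(-4.8, 0.8)

The orange triangle was at (14.3, 8.2) in frame 1 and (9.5, 9.0) in frame 2.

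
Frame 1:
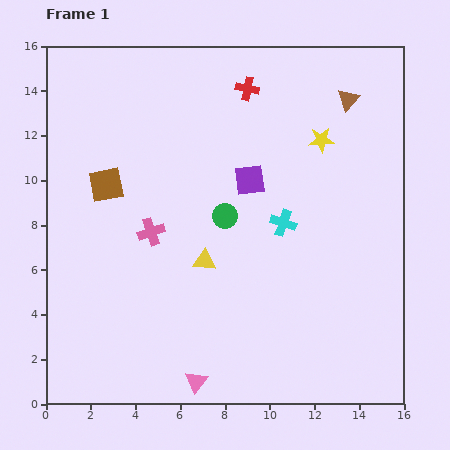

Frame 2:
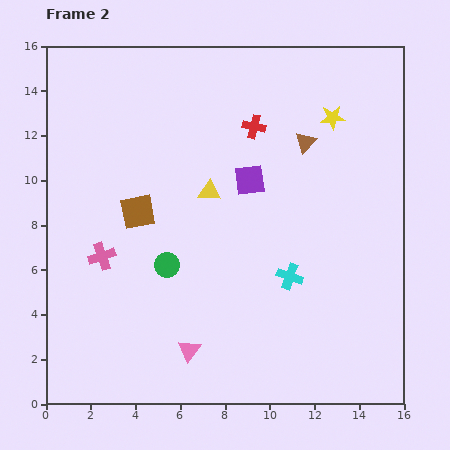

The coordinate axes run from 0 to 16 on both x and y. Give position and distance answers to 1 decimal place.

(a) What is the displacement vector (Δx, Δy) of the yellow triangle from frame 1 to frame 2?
(0.2, 3.1)

The yellow triangle was at (7.1, 6.4) in frame 1 and (7.3, 9.5) in frame 2.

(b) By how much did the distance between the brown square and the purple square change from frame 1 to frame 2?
-1.2

Distance in frame 1: 6.4. Distance in frame 2: 5.2.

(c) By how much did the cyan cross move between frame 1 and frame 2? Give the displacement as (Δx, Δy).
(0.3, -2.4)

The cyan cross was at (10.6, 8.1) in frame 1 and (10.9, 5.7) in frame 2.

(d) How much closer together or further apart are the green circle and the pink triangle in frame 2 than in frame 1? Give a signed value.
-3.6

Distance in frame 1: 7.5. Distance in frame 2: 3.9.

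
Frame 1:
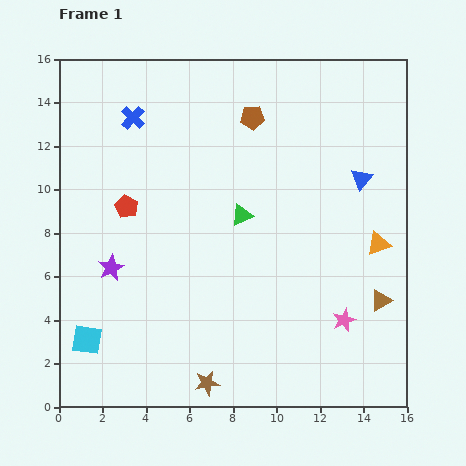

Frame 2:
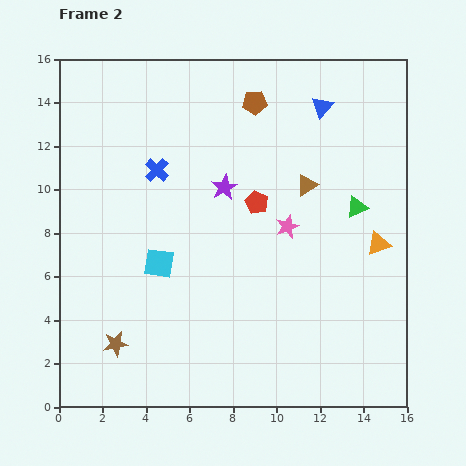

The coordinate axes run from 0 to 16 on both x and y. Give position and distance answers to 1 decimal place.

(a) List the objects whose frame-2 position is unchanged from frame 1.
the orange triangle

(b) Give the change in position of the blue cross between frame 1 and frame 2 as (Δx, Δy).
(1.1, -2.4)

The blue cross was at (3.4, 13.3) in frame 1 and (4.5, 10.9) in frame 2.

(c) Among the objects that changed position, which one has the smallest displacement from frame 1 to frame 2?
the brown pentagon

(moved 0.7)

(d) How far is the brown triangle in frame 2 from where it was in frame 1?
6.3

The brown triangle moved from (14.8, 4.9) to (11.4, 10.2), a distance of √(3.4² + 5.3²) ≈ 6.3.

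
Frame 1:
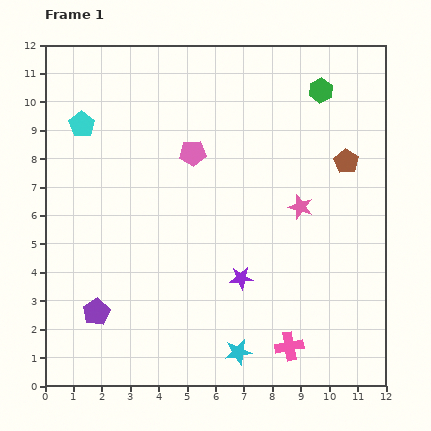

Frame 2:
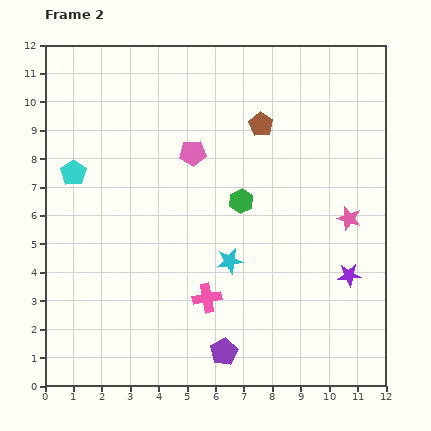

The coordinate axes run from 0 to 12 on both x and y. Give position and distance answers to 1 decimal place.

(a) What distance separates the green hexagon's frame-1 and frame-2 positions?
4.8

The green hexagon moved from (9.7, 10.4) to (6.9, 6.5), a distance of √(2.8² + 3.9²) ≈ 4.8.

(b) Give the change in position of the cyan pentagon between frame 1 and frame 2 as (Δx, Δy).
(-0.3, -1.7)

The cyan pentagon was at (1.3, 9.2) in frame 1 and (1.0, 7.5) in frame 2.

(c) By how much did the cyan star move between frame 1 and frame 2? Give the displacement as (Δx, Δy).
(-0.3, 3.2)

The cyan star was at (6.8, 1.2) in frame 1 and (6.5, 4.4) in frame 2.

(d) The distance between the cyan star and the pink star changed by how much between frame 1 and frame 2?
-1.1

Distance in frame 1: 5.6. Distance in frame 2: 4.5.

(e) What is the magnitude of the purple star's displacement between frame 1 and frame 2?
3.8

The purple star moved from (6.9, 3.8) to (10.7, 3.9), a distance of √(3.8² + 0.1²) ≈ 3.8.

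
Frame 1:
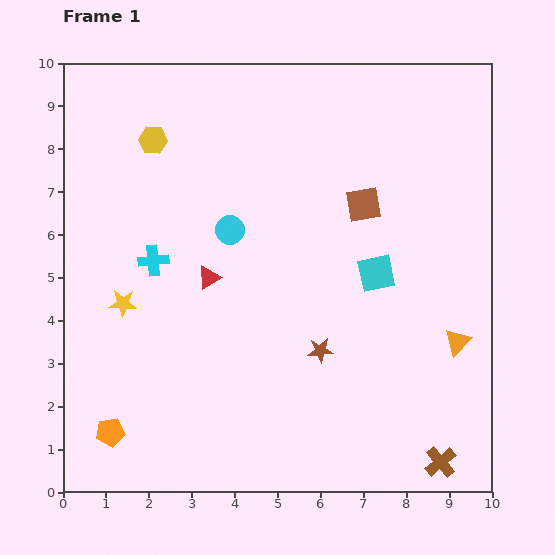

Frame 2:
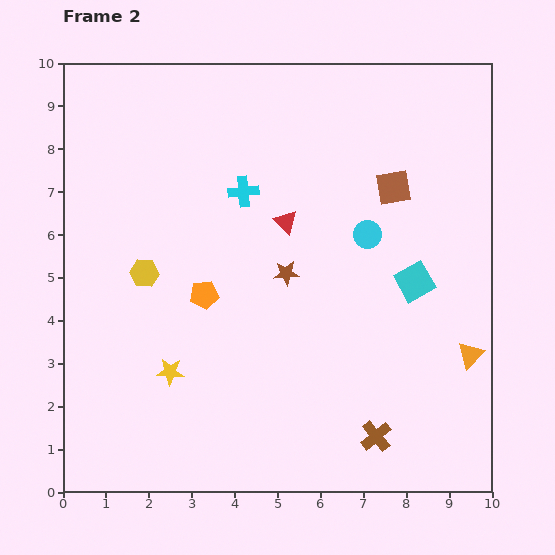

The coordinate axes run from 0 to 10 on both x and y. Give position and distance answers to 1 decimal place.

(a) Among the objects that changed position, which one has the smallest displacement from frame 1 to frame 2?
the orange triangle

(moved 0.4)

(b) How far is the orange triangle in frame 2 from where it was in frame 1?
0.4

The orange triangle moved from (9.2, 3.5) to (9.5, 3.2), a distance of √(0.3² + 0.3²) ≈ 0.4.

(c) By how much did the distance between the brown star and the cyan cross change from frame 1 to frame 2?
-2.3

Distance in frame 1: 4.4. Distance in frame 2: 2.1.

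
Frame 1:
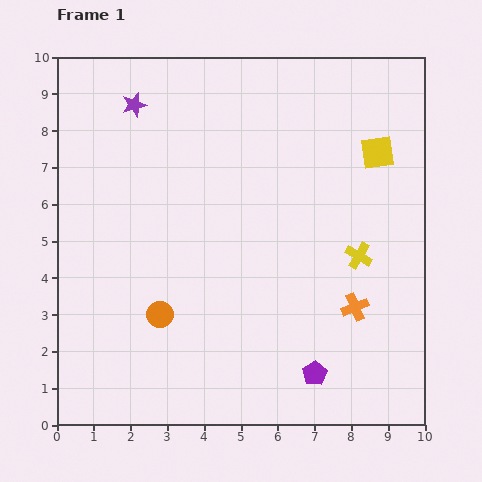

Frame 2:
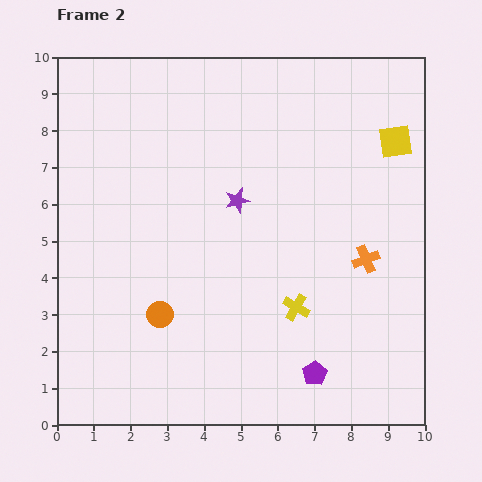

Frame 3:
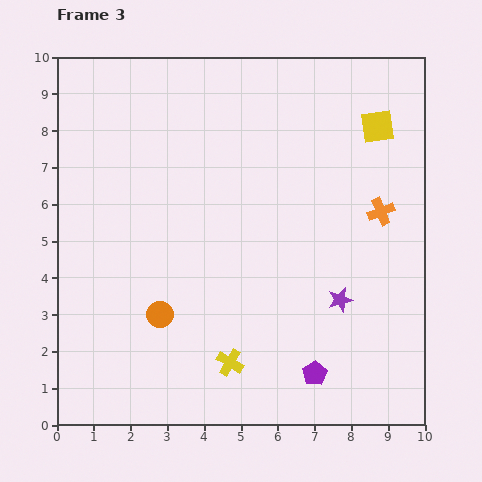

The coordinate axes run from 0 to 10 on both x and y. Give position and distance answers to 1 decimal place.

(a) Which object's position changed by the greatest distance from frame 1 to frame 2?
the purple star

(moved 3.8; next 2.2)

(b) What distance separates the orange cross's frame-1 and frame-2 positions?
1.3

The orange cross moved from (8.1, 3.2) to (8.4, 4.5), a distance of √(0.3² + 1.3²) ≈ 1.3.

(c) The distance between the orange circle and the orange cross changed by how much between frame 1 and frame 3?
+1.3

Distance in frame 1: 5.3. Distance in frame 3: 6.6.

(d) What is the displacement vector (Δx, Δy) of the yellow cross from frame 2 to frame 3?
(-1.8, -1.5)

The yellow cross was at (6.5, 3.2) in frame 2 and (4.7, 1.7) in frame 3.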